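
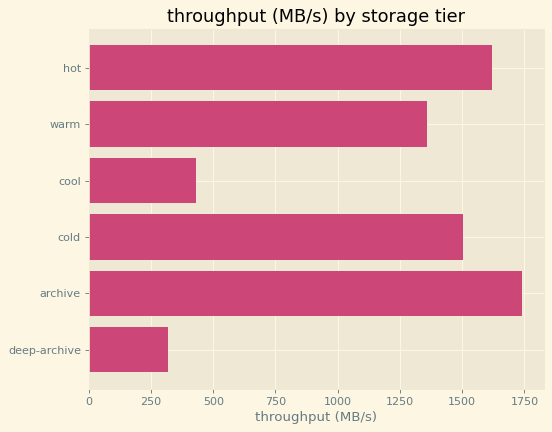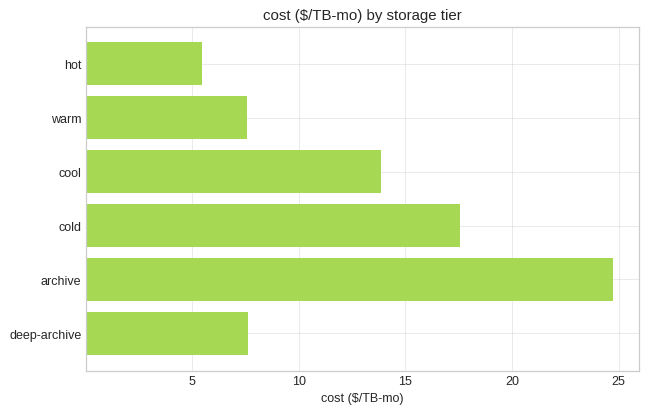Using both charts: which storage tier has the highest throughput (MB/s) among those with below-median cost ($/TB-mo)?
hot

Chart 2 median cost ($/TB-mo) ≈ 10; below-median storage tiers: hot, warm, deep-archive. Among those, hot has the highest throughput (MB/s) (≈ 1600).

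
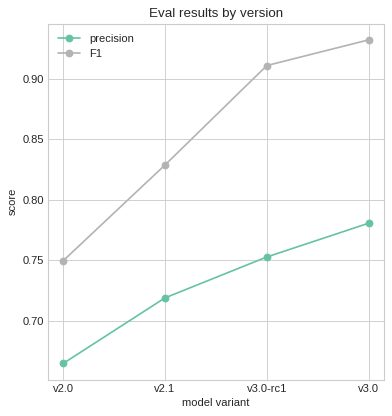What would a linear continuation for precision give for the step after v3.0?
Last three: 0.70, 0.75, 0.80 → slope ≈ 0.05/step → next ≈ 0.85.

≈ 0.85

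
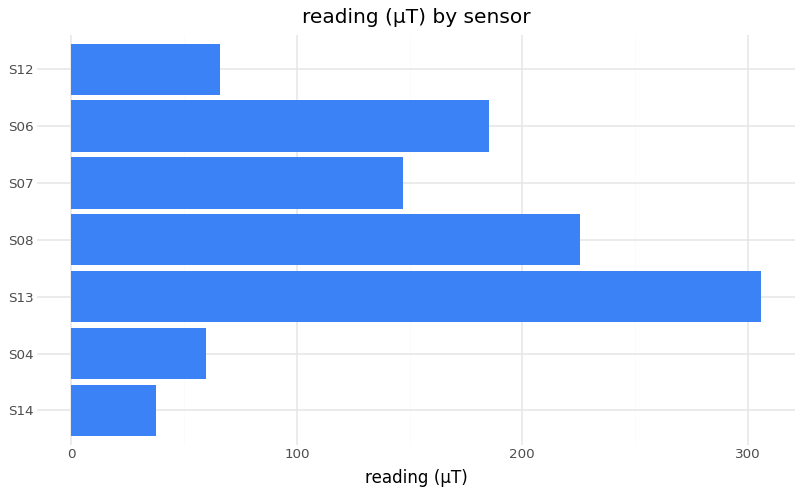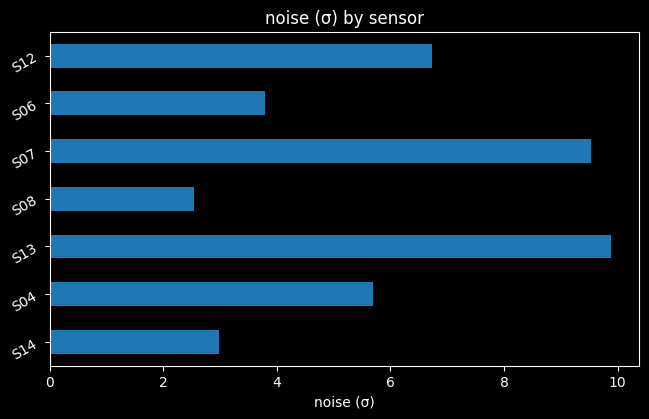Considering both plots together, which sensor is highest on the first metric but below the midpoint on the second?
S08

Chart 2 median noise (σ) ≈ 6; below-median sensors: S14, S08, S06. Among those, S08 has the highest reading (µT) (≈ 250).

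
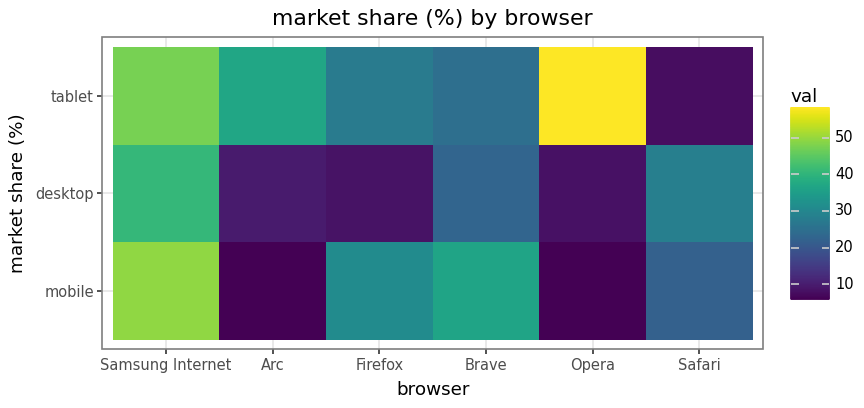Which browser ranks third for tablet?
Arc

Top 4 for tablet: Opera ≈ 60, Samsung Internet ≈ 50, Arc ≈ 35, Firefox ≈ 25.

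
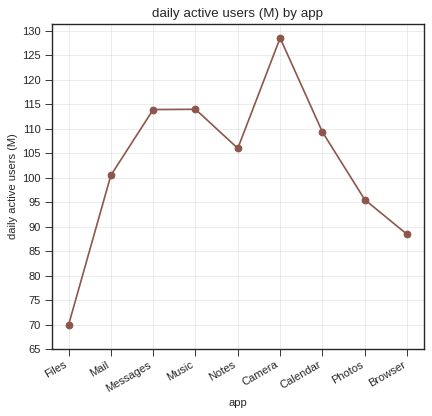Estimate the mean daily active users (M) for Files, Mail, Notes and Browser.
(70 + 100 + 105 + 90) / 4 ≈ 91.

≈ 91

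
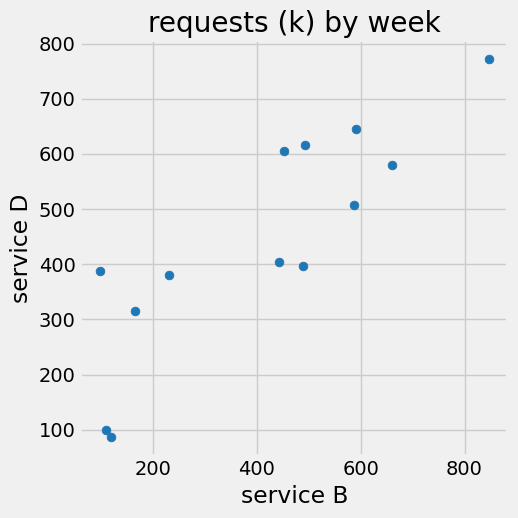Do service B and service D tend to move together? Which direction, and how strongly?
positive, strong

Points are positively correlated; strong (|r| ≈ 0.9).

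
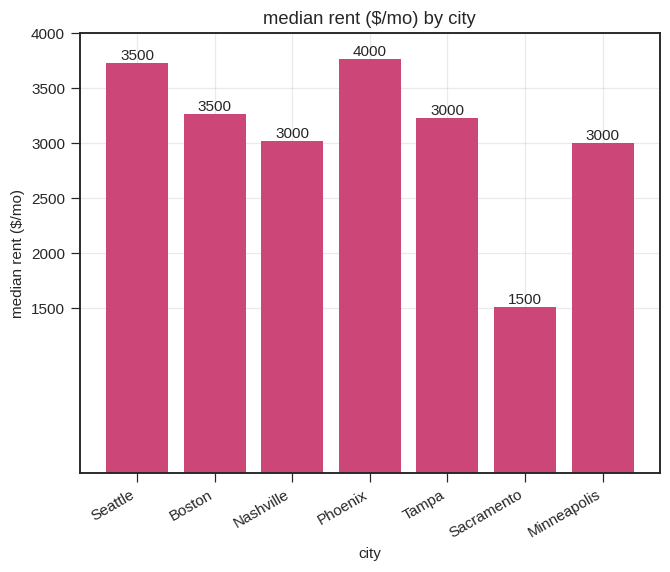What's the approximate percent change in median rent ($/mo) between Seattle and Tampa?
Seattle ≈ 3500, Tampa ≈ 3000; (3000 − 3500) / 3500 ≈ -14.3%.

≈ -14.3%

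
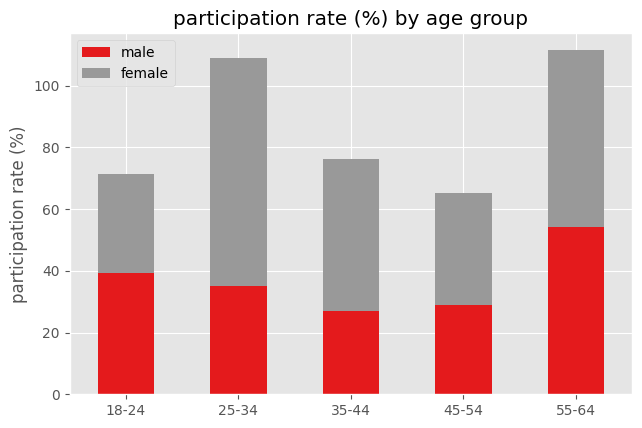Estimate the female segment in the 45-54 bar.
female top ≈ 70, bottom ≈ 30; segment ≈ 40.

≈ 40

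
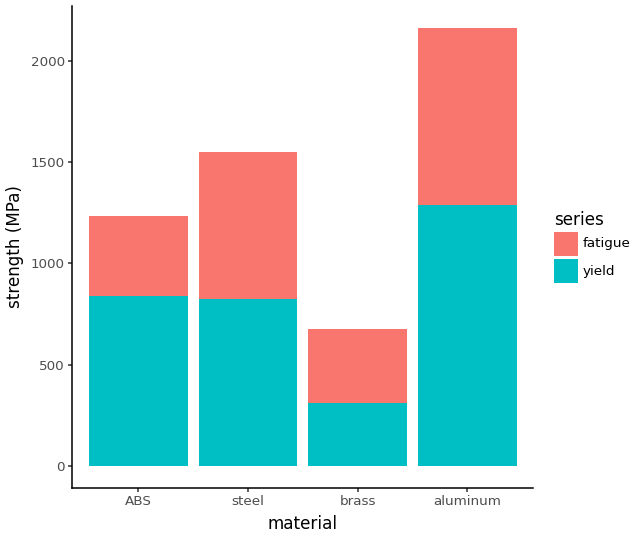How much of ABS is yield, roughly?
≈ 800

yield top ≈ 800, bottom ≈ 0; segment ≈ 800.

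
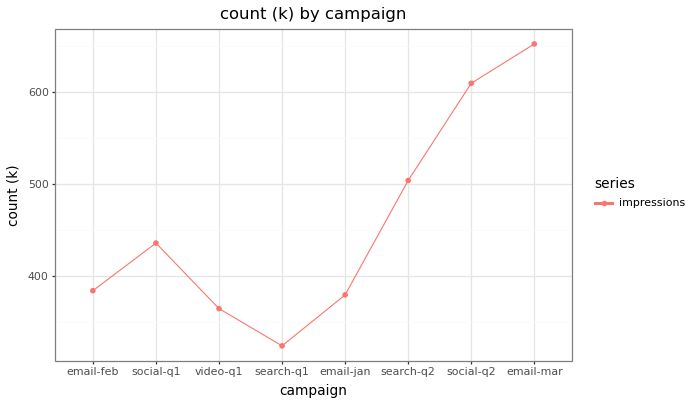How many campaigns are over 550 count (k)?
2

Above 550: social-q2, email-mar.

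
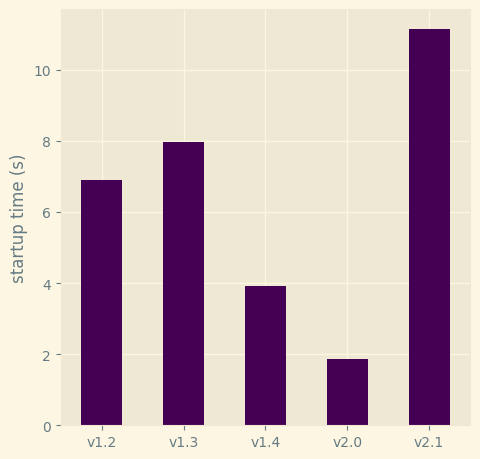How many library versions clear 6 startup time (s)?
3

Above 6: v1.2, v1.3, v2.1.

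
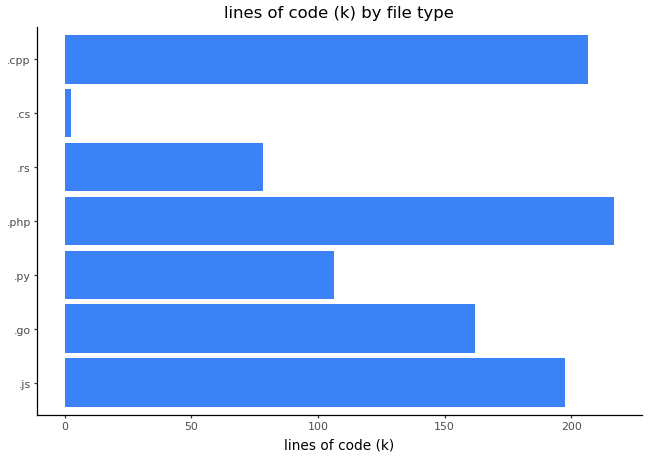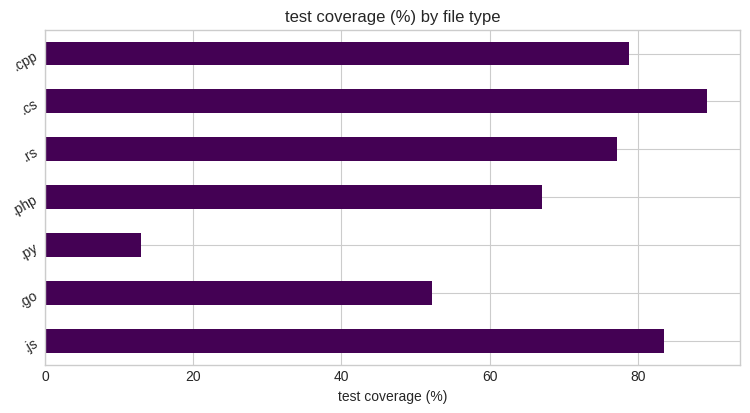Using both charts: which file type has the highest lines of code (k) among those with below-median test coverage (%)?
Chart 2 median test coverage (%) ≈ 80; below-median file types: .go, .py, .php. Among those, .php has the highest lines of code (k) (≈ 220).

.php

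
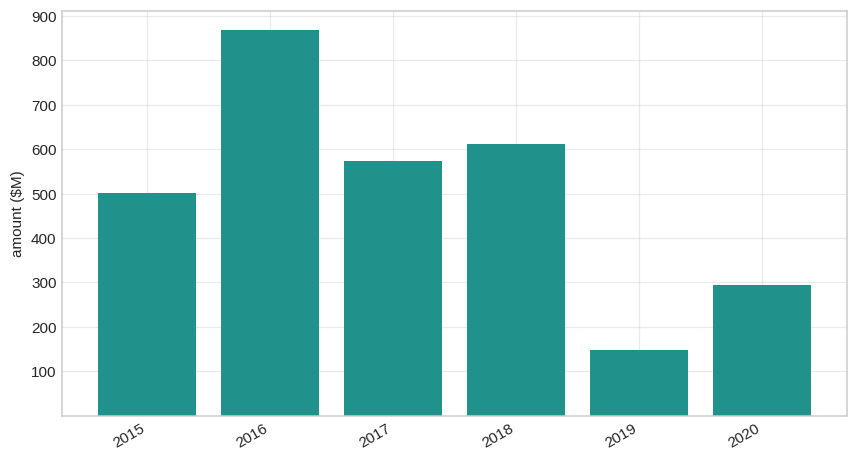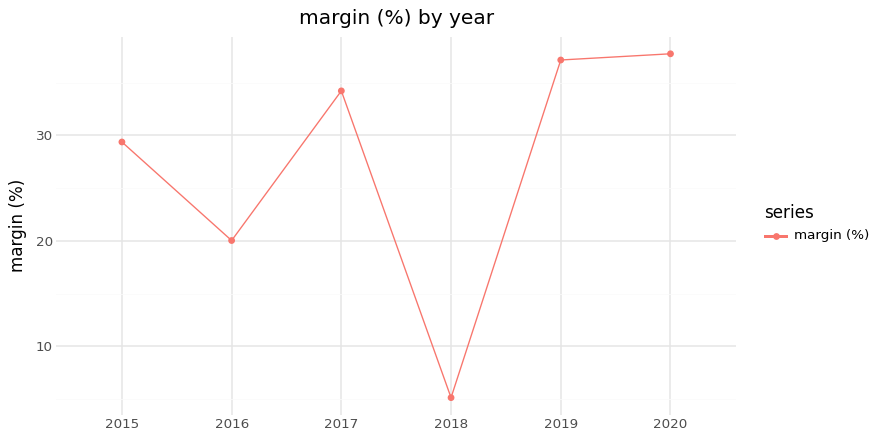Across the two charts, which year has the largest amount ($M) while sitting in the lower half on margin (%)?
2016

Chart 2 median margin (%) ≈ 30; below-median years: 2015, 2016, 2018. Among those, 2016 has the highest amount ($M) (≈ 900).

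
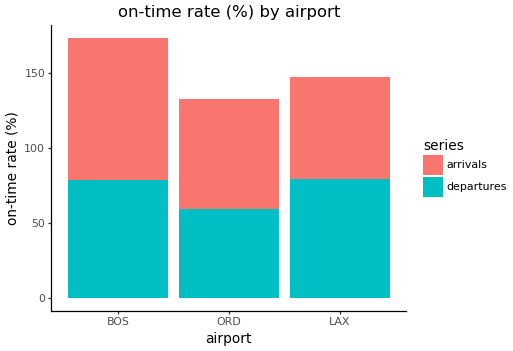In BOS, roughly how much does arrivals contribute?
arrivals top ≈ 180, bottom ≈ 80; segment ≈ 100.

≈ 100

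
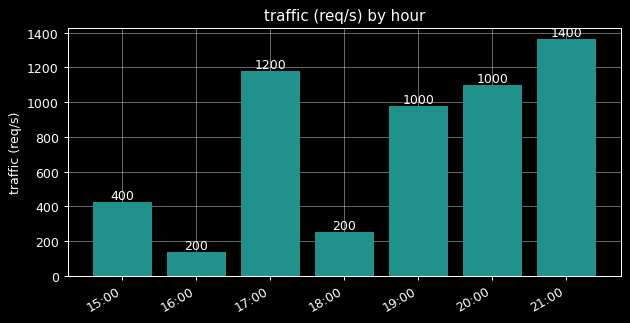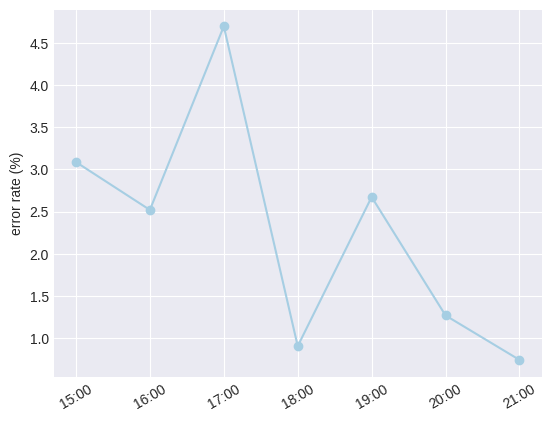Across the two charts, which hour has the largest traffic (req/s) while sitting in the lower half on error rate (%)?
21:00

Chart 2 median error rate (%) ≈ 2.5; below-median hours: 18:00, 20:00, 21:00. Among those, 21:00 has the highest traffic (req/s) (≈ 1400).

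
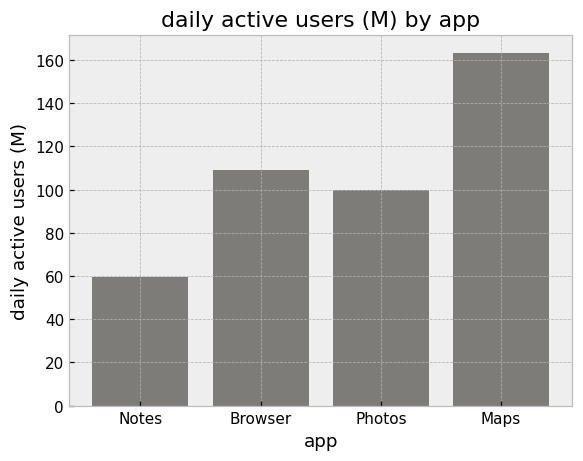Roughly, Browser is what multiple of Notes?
≈ 1.67×

Browser ≈ 100, Notes ≈ 60; 100/60 ≈ 1.67.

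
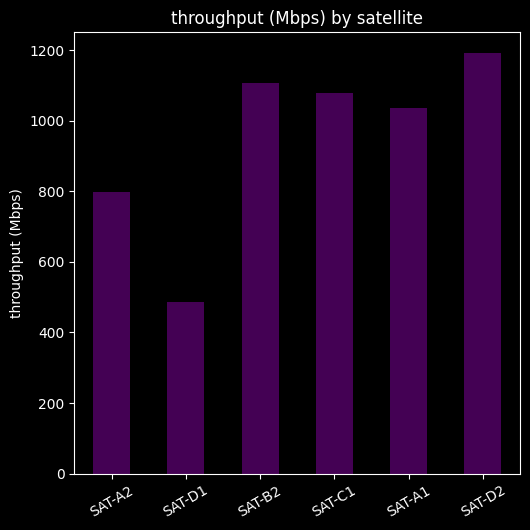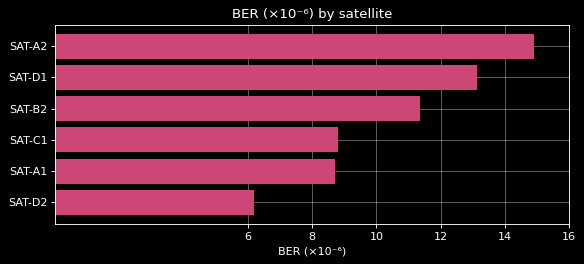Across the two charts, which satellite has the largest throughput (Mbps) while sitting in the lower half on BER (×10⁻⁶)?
SAT-D2

Chart 2 median BER (×10⁻⁶) ≈ 10; below-median satellites: SAT-C1, SAT-A1, SAT-D2. Among those, SAT-D2 has the highest throughput (Mbps) (≈ 1200).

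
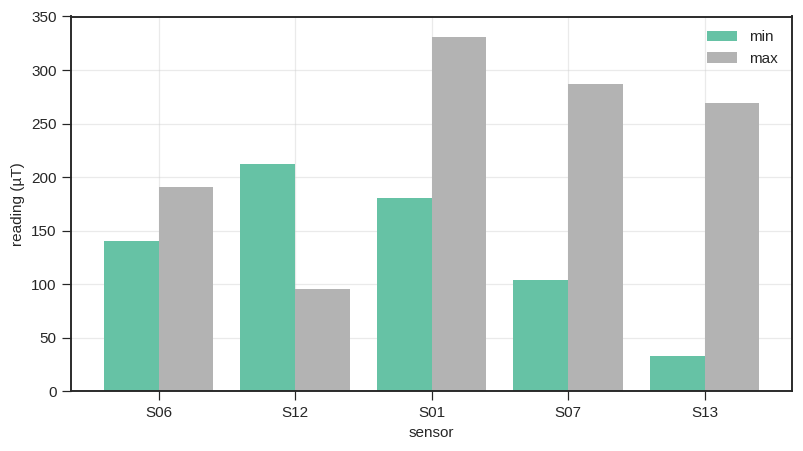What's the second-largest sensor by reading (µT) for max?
S07

Top 3 for max: S01 ≈ 350, S07 ≈ 300, S13 ≈ 250.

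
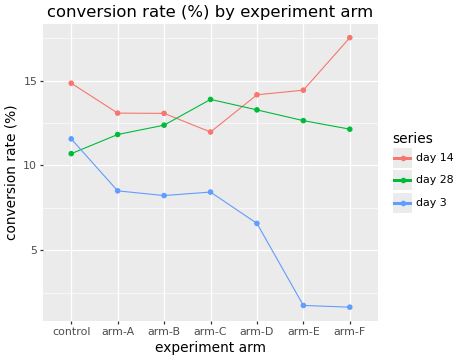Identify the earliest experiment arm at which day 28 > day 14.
arm-B: day 28 ≈ 12 vs day 14 ≈ 14 (not yet); arm-C: day 28 ≈ 14 vs day 14 ≈ 12 (first crossover).

arm-C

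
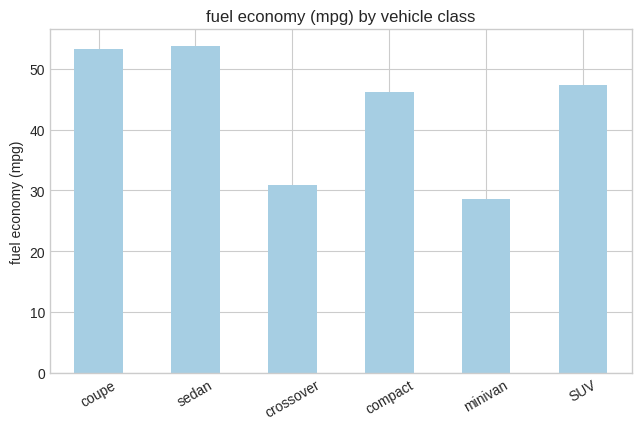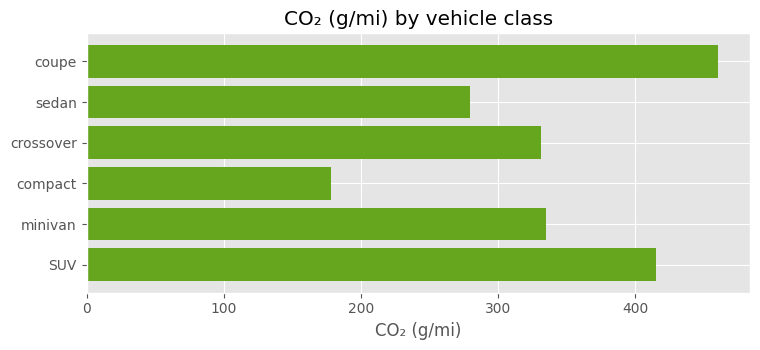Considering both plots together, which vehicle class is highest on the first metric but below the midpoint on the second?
sedan

Chart 2 median CO₂ (g/mi) ≈ 350; below-median vehicle classes: sedan, crossover, compact. Among those, sedan has the highest fuel economy (mpg) (≈ 55).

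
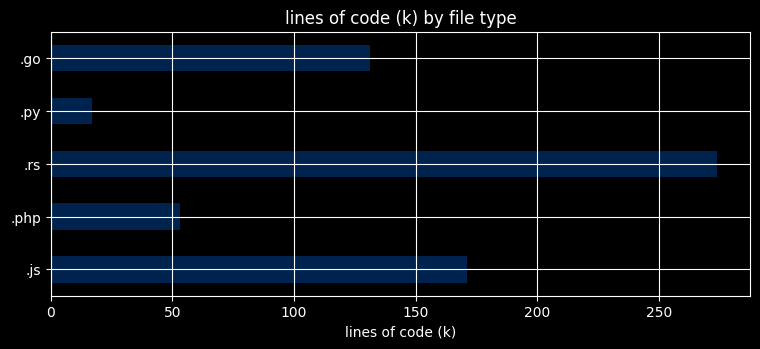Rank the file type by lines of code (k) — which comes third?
.go

Top 4: .rs ≈ 275, .js ≈ 175, .go ≈ 125, .php ≈ 50.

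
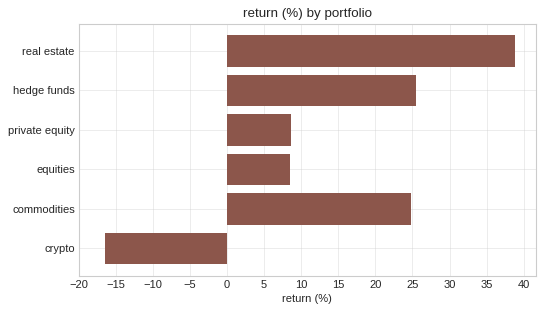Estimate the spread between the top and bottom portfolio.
≈ 55

Max real estate ≈ 40, min crypto ≈ -15; range ≈ 55.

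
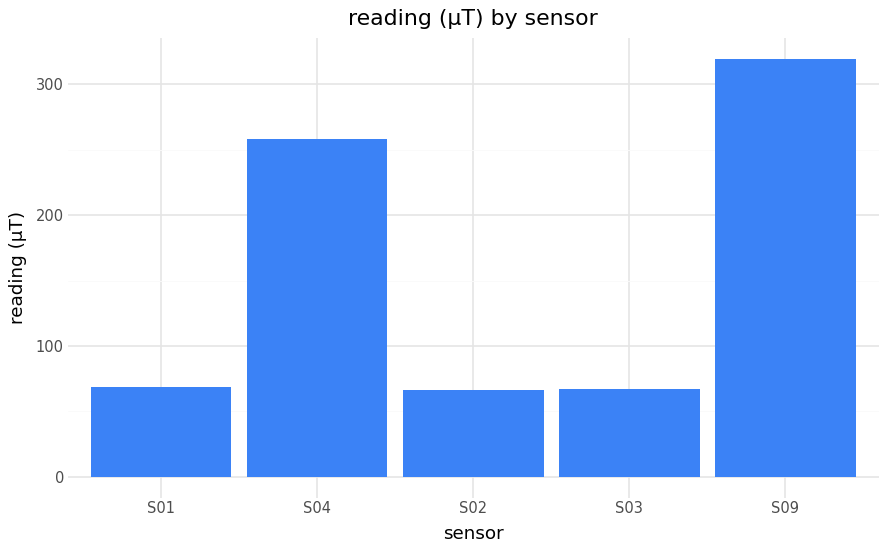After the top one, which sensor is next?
S04

Top 3: S09 ≈ 300, S04 ≈ 250, S01 ≈ 50.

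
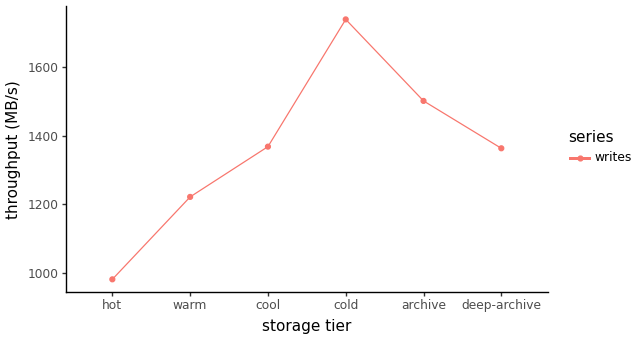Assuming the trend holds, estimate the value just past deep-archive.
≈ 1250

Last three: 1700, 1500, 1400 → slope ≈ -150/step → next ≈ 1250.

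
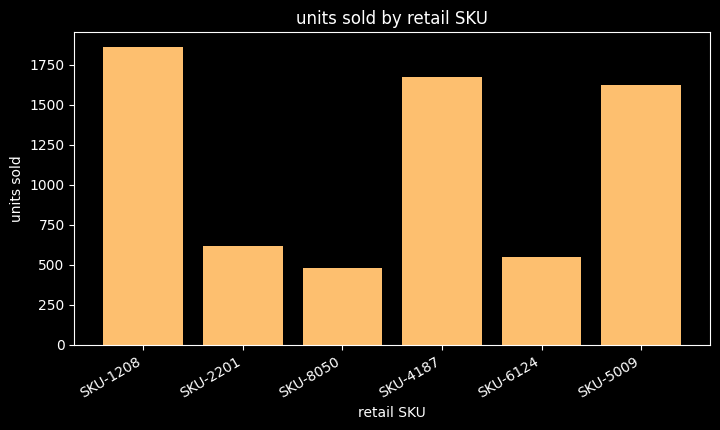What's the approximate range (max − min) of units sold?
Max SKU-1208 ≈ 1800, min SKU-8050 ≈ 400; range ≈ 1400.

≈ 1400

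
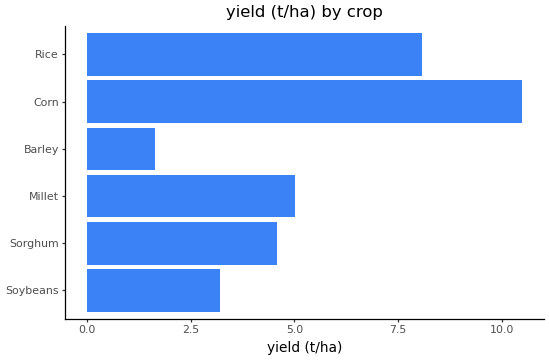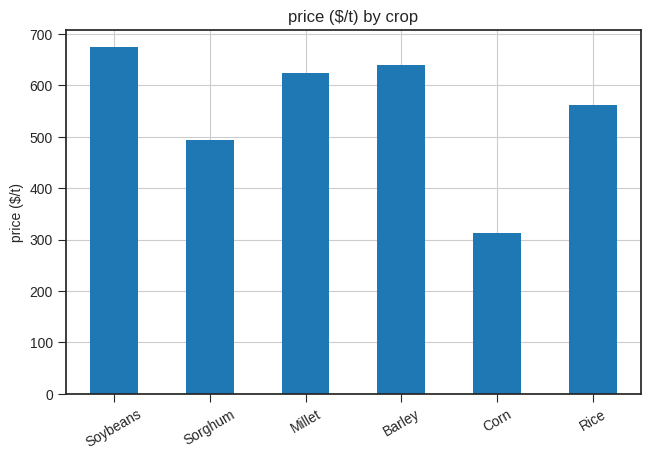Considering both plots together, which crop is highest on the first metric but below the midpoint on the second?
Chart 2 median price ($/t) ≈ 600; below-median crops: Sorghum, Corn, Rice. Among those, Corn has the highest yield (t/ha) (≈ 10).

Corn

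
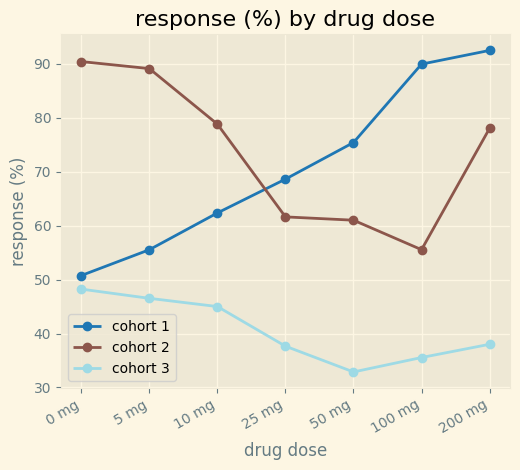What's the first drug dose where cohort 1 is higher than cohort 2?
10 mg: cohort 1 ≈ 60 vs cohort 2 ≈ 80 (not yet); 25 mg: cohort 1 ≈ 70 vs cohort 2 ≈ 60 (first crossover).

25 mg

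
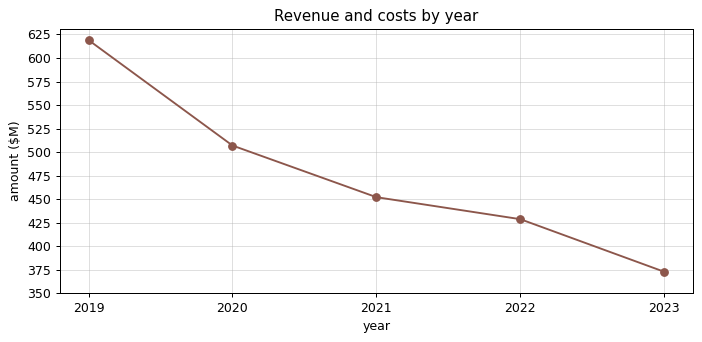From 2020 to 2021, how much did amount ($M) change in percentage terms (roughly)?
≈ -10%

2020 ≈ 500, 2021 ≈ 450; (450 − 500) / 500 ≈ -10%.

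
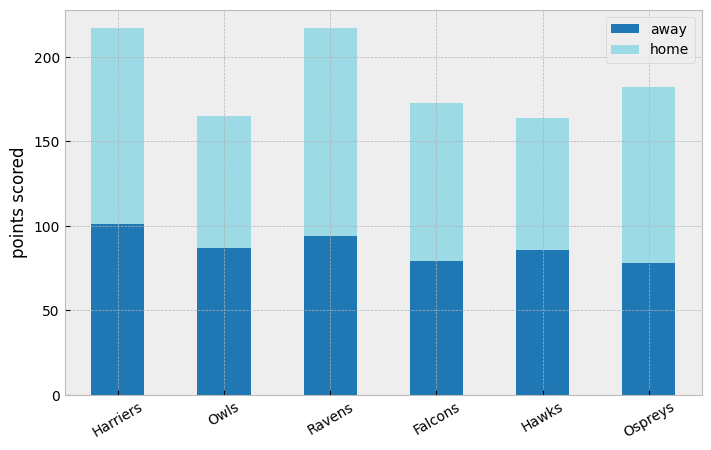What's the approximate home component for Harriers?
≈ 120

home top ≈ 220, bottom ≈ 100; segment ≈ 120.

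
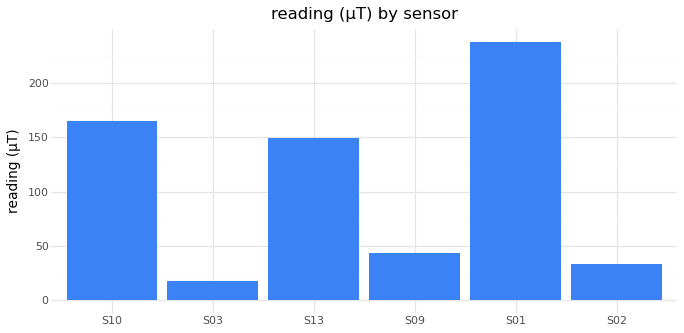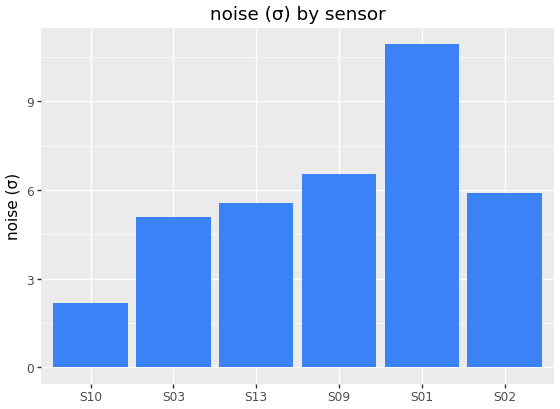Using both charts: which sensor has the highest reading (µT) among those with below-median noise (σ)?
S10

Chart 2 median noise (σ) ≈ 6; below-median sensors: S10, S03, S13. Among those, S10 has the highest reading (µT) (≈ 175).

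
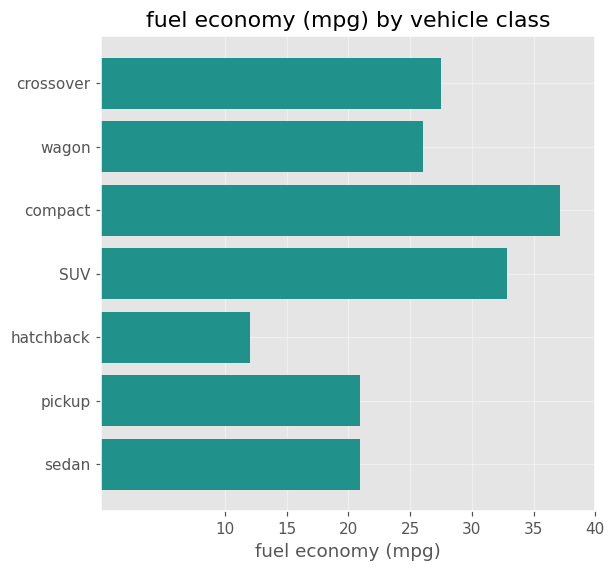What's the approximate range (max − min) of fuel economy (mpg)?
Max compact ≈ 35, min hatchback ≈ 10; range ≈ 25.

≈ 25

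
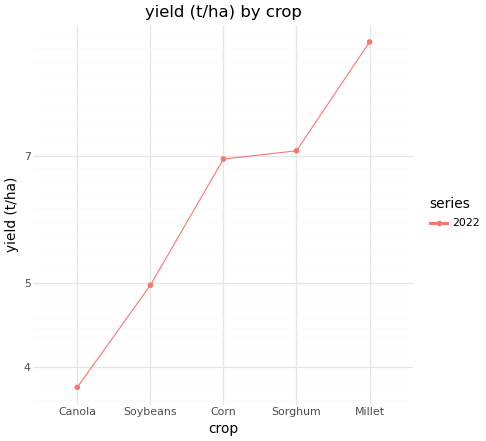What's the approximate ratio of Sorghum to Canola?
≈ 1.75×

Sorghum ≈ 7.0, Canola ≈ 4.0; 7.0/4.0 ≈ 1.75.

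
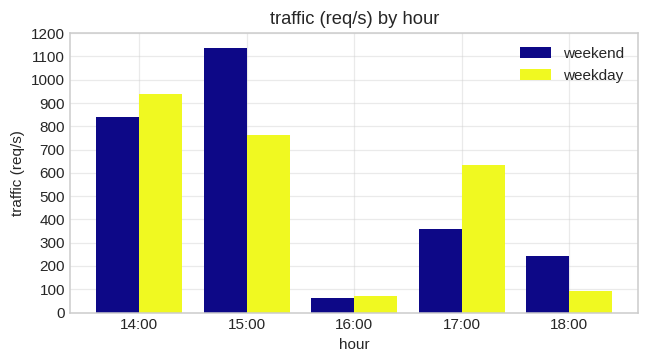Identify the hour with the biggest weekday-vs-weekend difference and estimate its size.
15:00, ≈ 300 req/s

15:00: weekday ≈ 800, weekend ≈ 1100 → gap ≈ 300. Next-largest (17:00) is only ≈ 200.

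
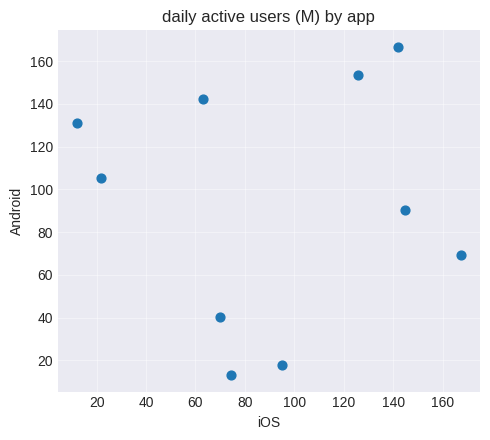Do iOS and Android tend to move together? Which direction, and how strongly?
Points are roughly uncorrelated; weak (|r| ≈ 0.0).

no clear correlation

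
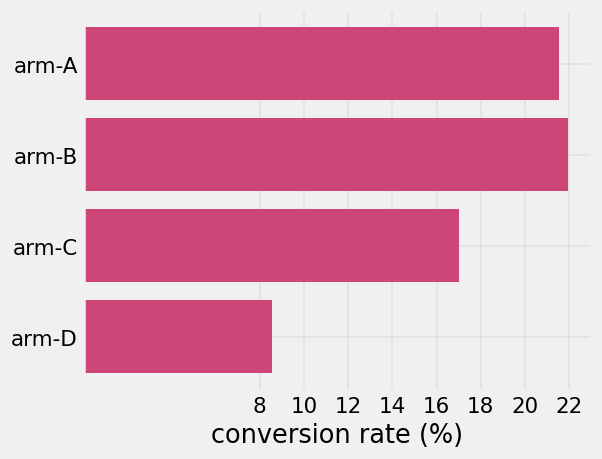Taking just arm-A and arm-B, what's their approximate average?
≈ 22

(22 + 22) / 2 ≈ 22.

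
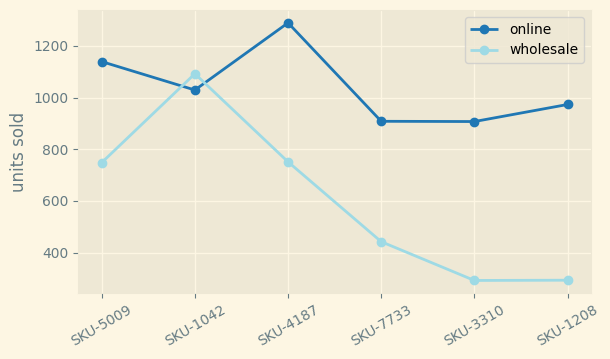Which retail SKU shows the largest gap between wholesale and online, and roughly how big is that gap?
SKU-1208: wholesale ≈ 300, online ≈ 1000 → gap ≈ 700. Next-largest (SKU-3310) is only ≈ 600.

SKU-1208, ≈ 700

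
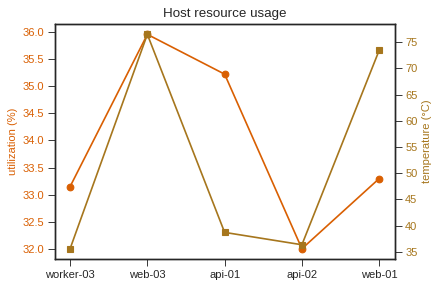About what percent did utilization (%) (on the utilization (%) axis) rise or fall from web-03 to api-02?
≈ -11.1%

web-03 ≈ 36.0, api-02 ≈ 32.0; (32.0 − 36.0) / 36.0 ≈ -11.1%.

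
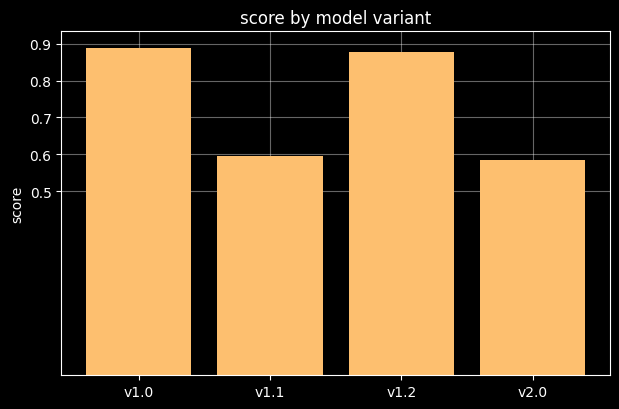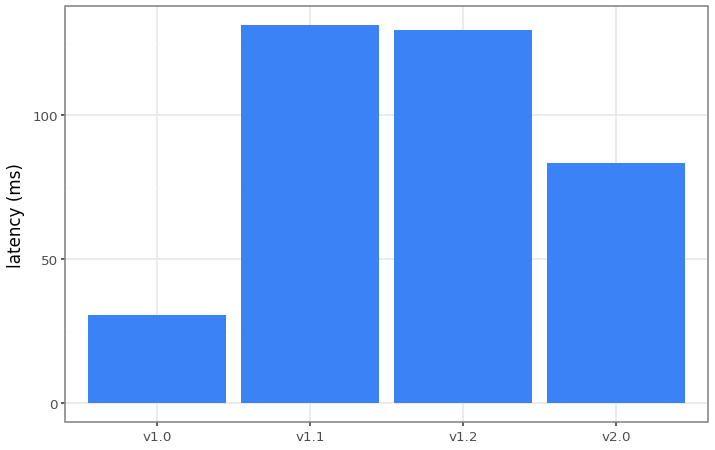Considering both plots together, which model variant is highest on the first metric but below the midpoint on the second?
Chart 2 median latency (ms) ≈ 100; below-median model variants: v1.0, v2.0. Among those, v1.0 has the highest score (≈ 0.9).

v1.0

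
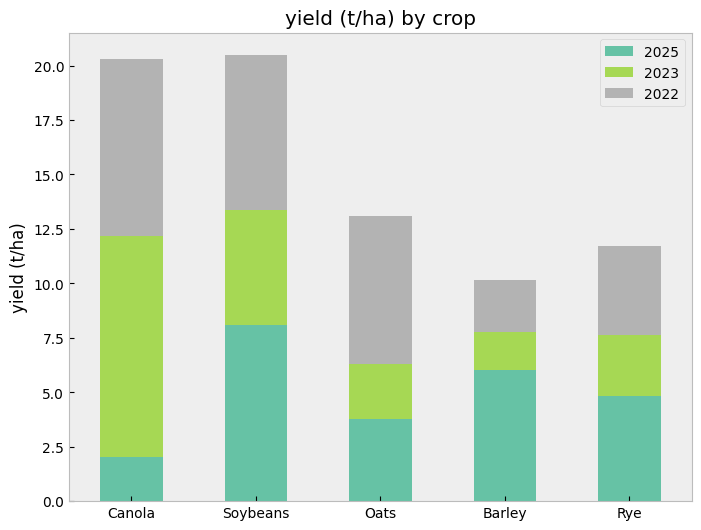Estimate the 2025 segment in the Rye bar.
≈ 4

2025 top ≈ 4, bottom ≈ 0; segment ≈ 4.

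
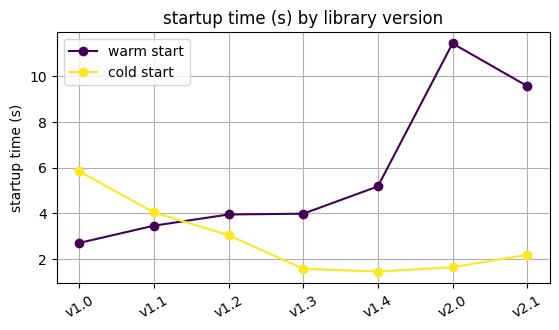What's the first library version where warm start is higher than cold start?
v1.2

v1.1: warm start ≈ 3 vs cold start ≈ 4 (not yet); v1.2: warm start ≈ 4 vs cold start ≈ 3 (first crossover).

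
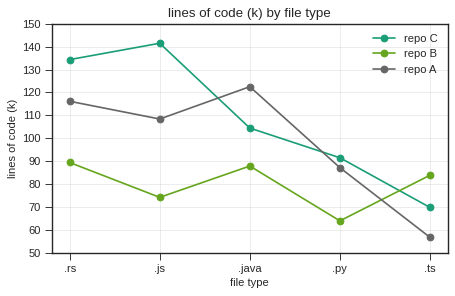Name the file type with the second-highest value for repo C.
Top 3 for repo C: .js ≈ 140, .rs ≈ 130, .java ≈ 100.

.rs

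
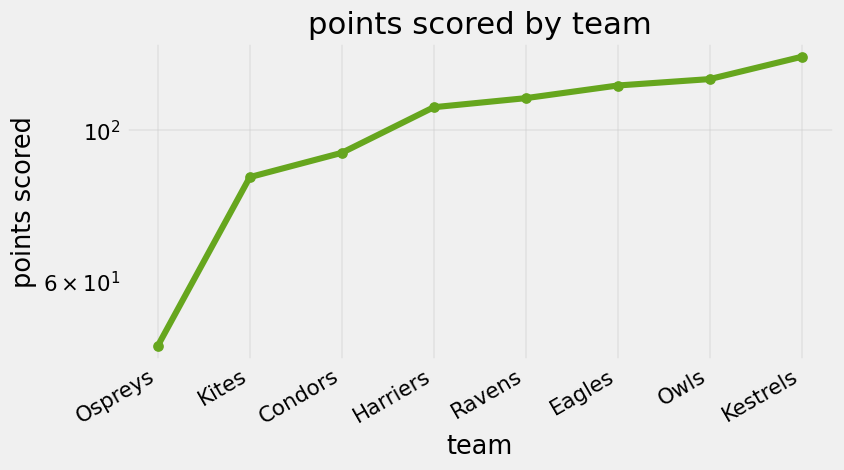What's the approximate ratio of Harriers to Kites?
Harriers ≈ 110, Kites ≈ 90; 110/90 ≈ 1.22.

≈ 1.22×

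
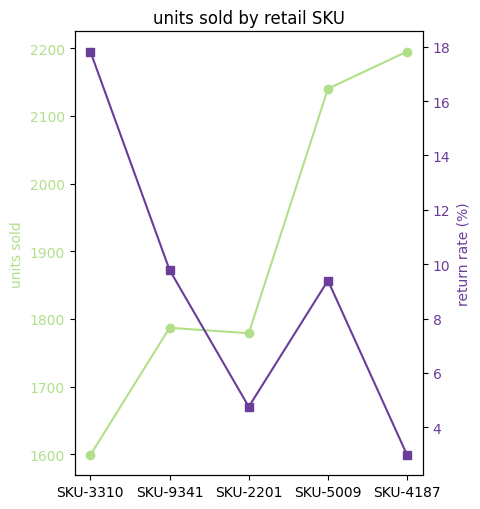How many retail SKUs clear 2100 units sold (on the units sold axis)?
2

Above 2100: SKU-5009, SKU-4187.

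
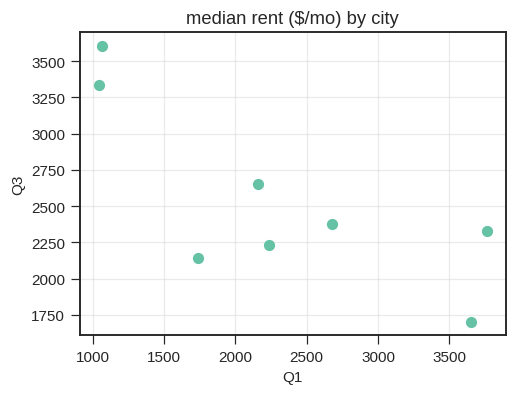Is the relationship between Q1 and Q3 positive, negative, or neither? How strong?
negative, strong

Points are negatively correlated; strong (|r| ≈ 0.8).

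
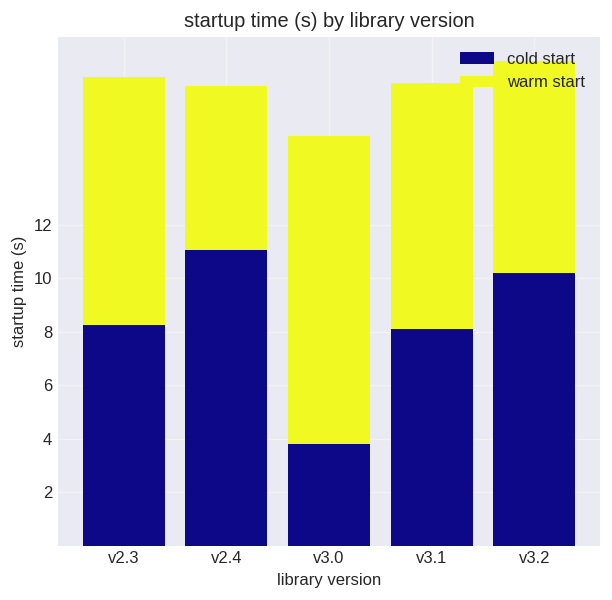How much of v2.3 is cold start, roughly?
≈ 8

cold start top ≈ 8, bottom ≈ 0; segment ≈ 8.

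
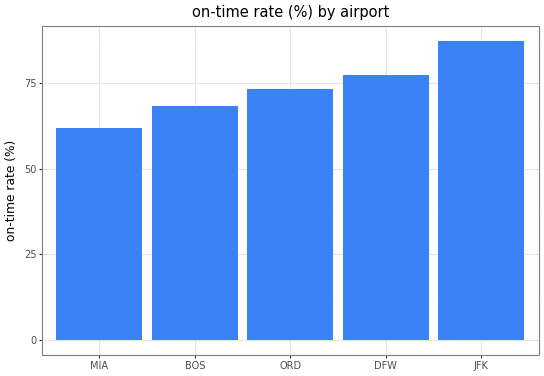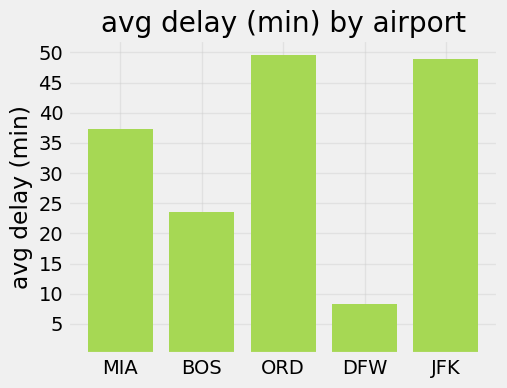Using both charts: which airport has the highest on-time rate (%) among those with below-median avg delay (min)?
Chart 2 median avg delay (min) ≈ 35; below-median airports: BOS, DFW. Among those, DFW has the highest on-time rate (%) (≈ 80).

DFW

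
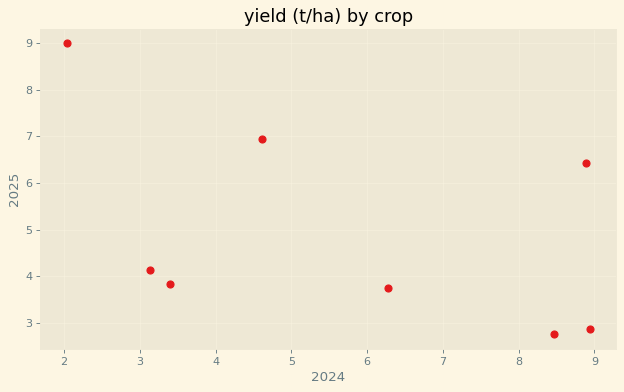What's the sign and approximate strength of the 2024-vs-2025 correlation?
negative, moderate

Points are negatively correlated; moderate (|r| ≈ 0.5).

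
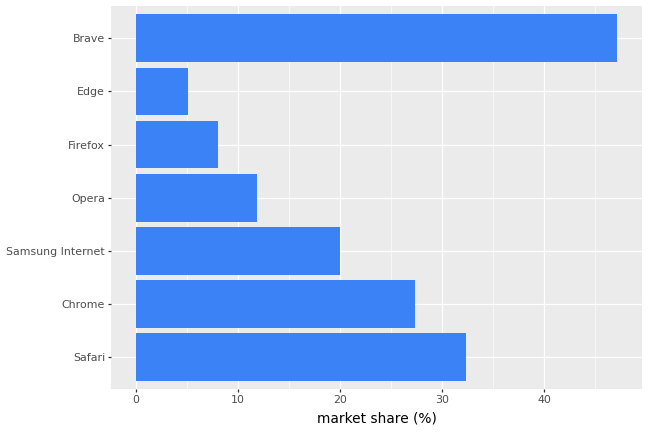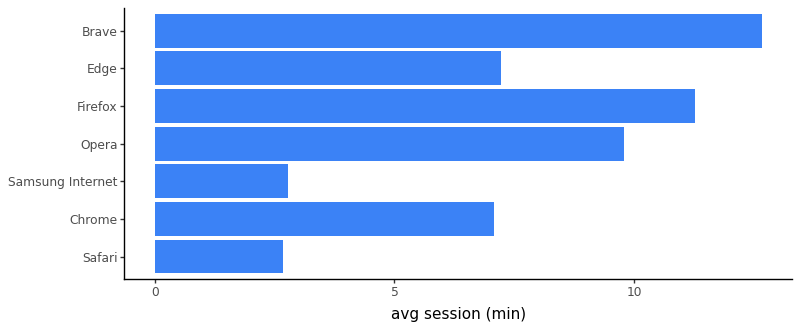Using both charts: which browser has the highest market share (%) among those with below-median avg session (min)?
Safari

Chart 2 median avg session (min) ≈ 8; below-median browsers: Safari, Chrome, Samsung Internet. Among those, Safari has the highest market share (%) (≈ 30).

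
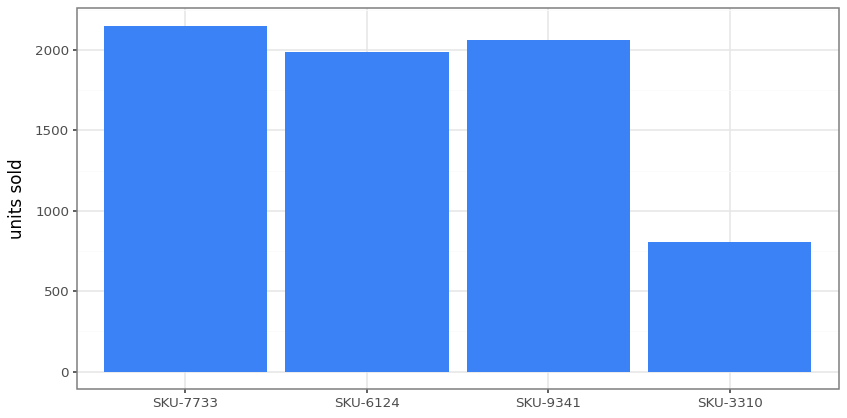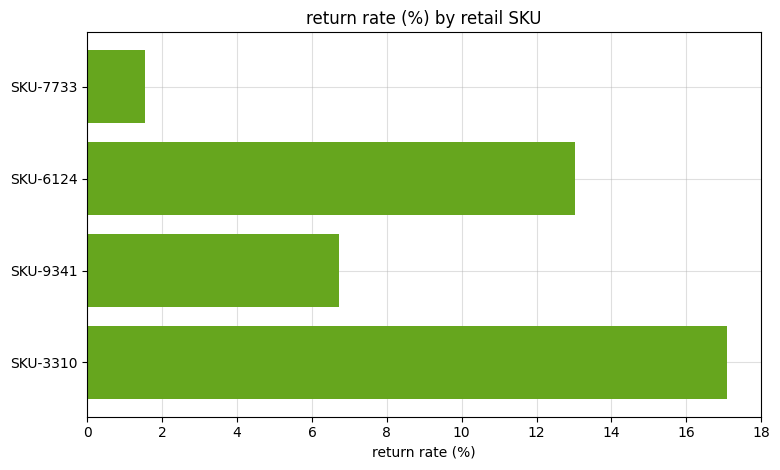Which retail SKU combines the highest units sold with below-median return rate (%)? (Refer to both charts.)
Chart 2 median return rate (%) ≈ 10; below-median retail SKUs: SKU-7733, SKU-9341. Among those, SKU-7733 has the highest units sold (≈ 2200).

SKU-7733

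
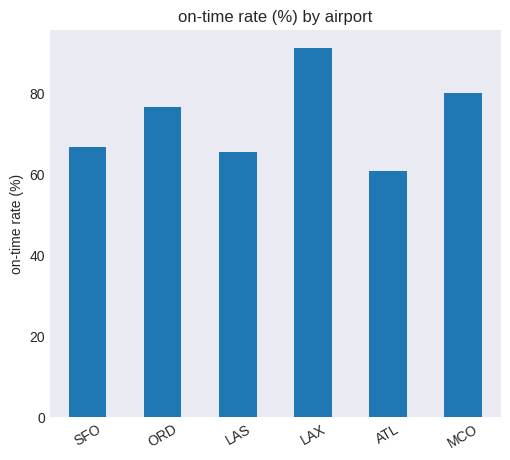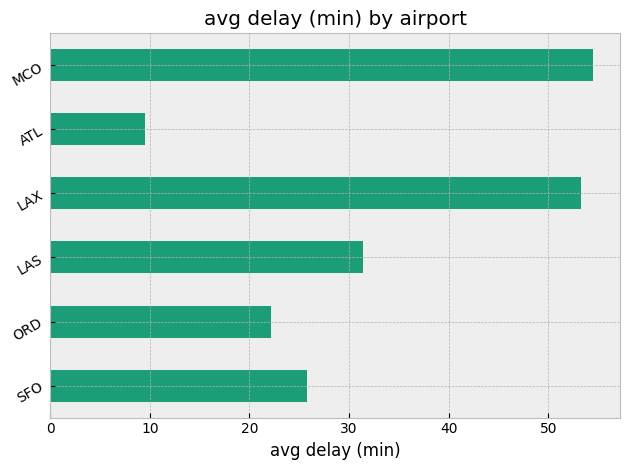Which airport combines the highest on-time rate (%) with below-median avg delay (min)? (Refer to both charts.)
ORD

Chart 2 median avg delay (min) ≈ 30; below-median airports: SFO, ORD, ATL. Among those, ORD has the highest on-time rate (%) (≈ 80).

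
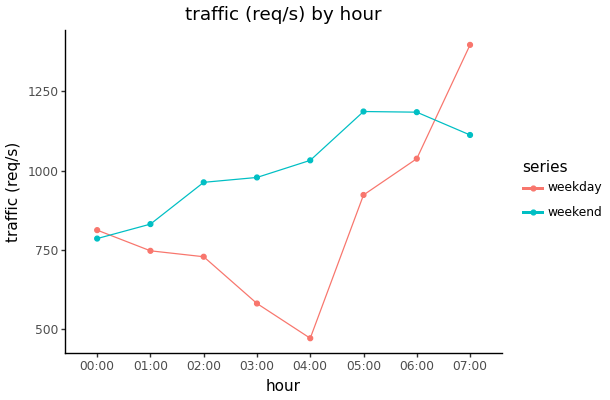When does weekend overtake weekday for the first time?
00:00: weekend ≈ 800 vs weekday ≈ 800 (not yet); 01:00: weekend ≈ 800 vs weekday ≈ 700 (first crossover).

01:00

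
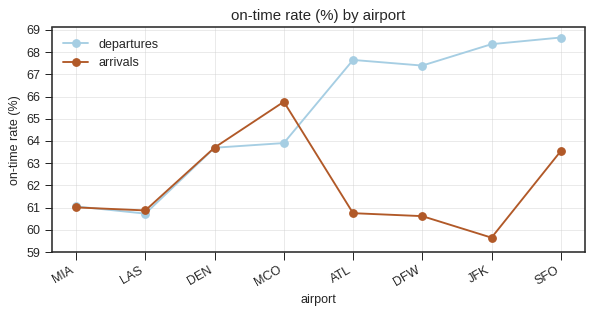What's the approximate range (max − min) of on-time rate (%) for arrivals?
≈ 6

Max MCO ≈ 66, min JFK ≈ 60; range ≈ 6.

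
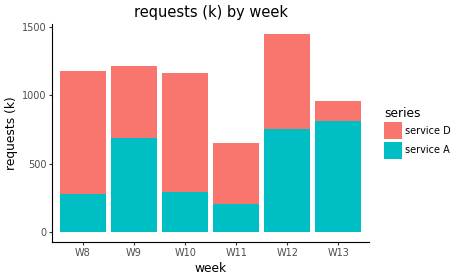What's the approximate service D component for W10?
≈ 1000

service D top ≈ 1200, bottom ≈ 200; segment ≈ 1000.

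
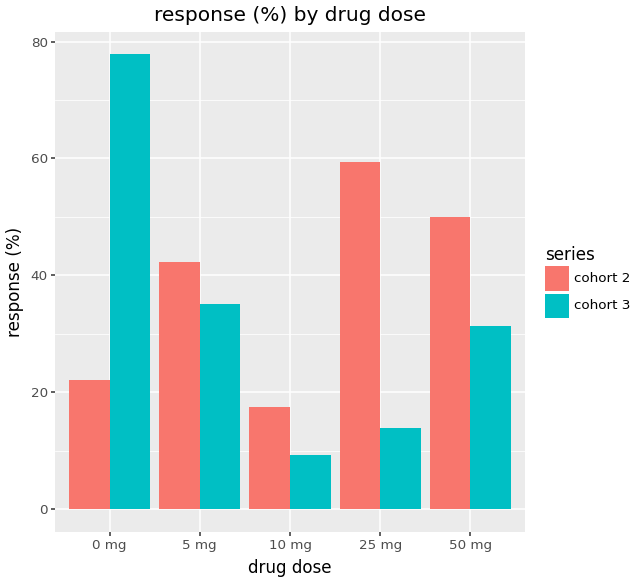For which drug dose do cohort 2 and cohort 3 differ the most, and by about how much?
0 mg: cohort 2 ≈ 20, cohort 3 ≈ 80 → gap ≈ 60. Next-largest (25 mg) is only ≈ 50.

0 mg, ≈ 60 %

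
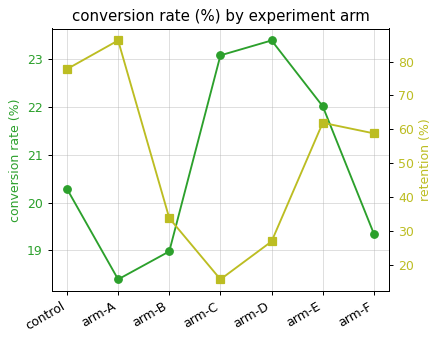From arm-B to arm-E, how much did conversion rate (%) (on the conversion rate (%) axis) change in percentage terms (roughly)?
≈ +15.8%

arm-B ≈ 19.0, arm-E ≈ 22.0; (22.0 − 19.0) / 19.0 ≈ +15.8%.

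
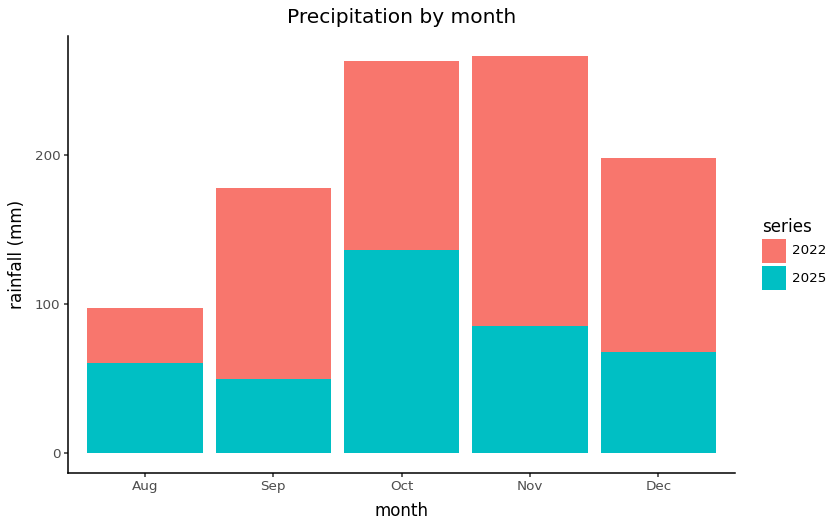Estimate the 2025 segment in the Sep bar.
2025 top ≈ 50, bottom ≈ 0; segment ≈ 50.

≈ 50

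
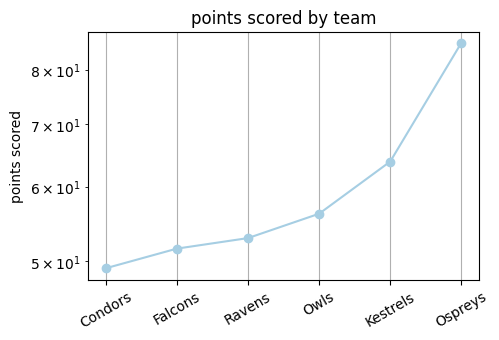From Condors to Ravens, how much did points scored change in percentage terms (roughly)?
≈ +10%

Condors ≈ 50, Ravens ≈ 55; (55 − 50) / 50 ≈ +10%.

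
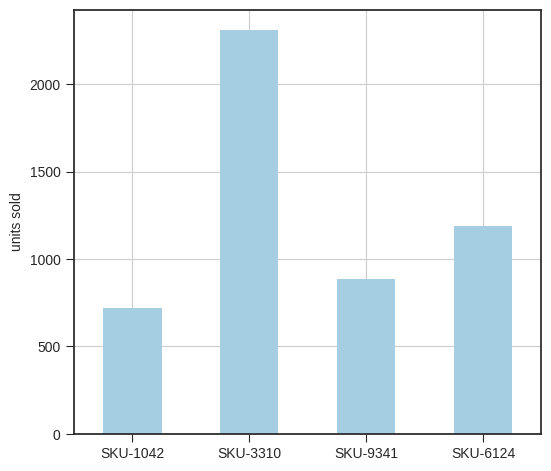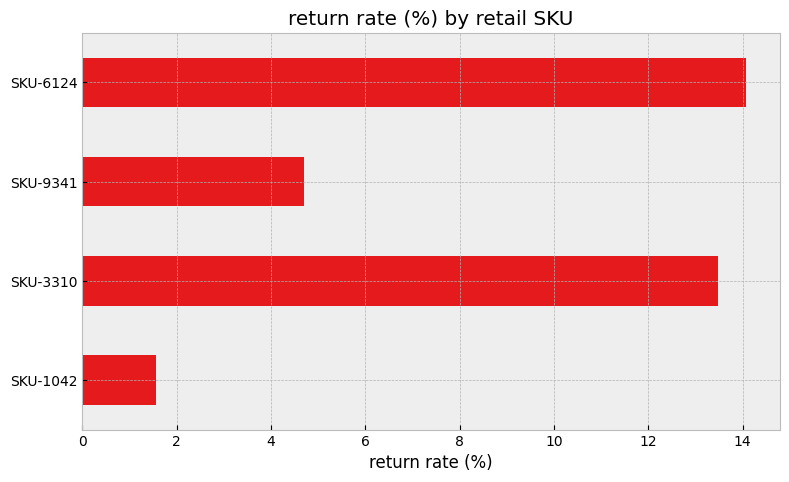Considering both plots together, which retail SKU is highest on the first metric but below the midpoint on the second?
SKU-9341

Chart 2 median return rate (%) ≈ 10; below-median retail SKUs: SKU-1042, SKU-9341. Among those, SKU-9341 has the highest units sold (≈ 1000).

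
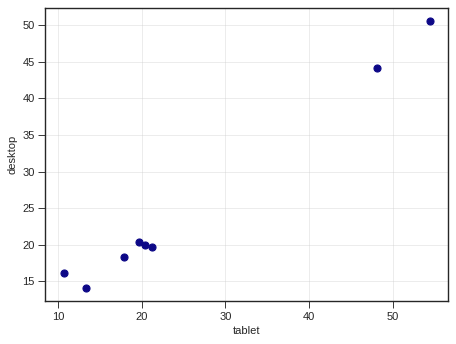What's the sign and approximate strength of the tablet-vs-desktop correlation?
Points are positively correlated; strong (|r| ≈ 1.0).

positive, strong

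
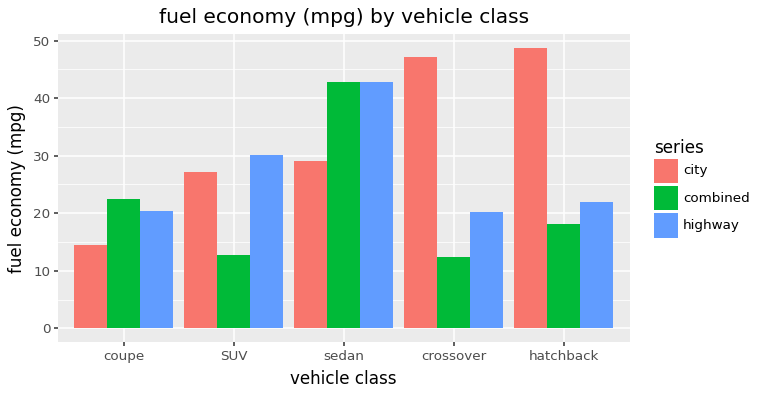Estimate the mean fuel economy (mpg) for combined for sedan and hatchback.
≈ 32

(45 + 20) / 2 ≈ 32.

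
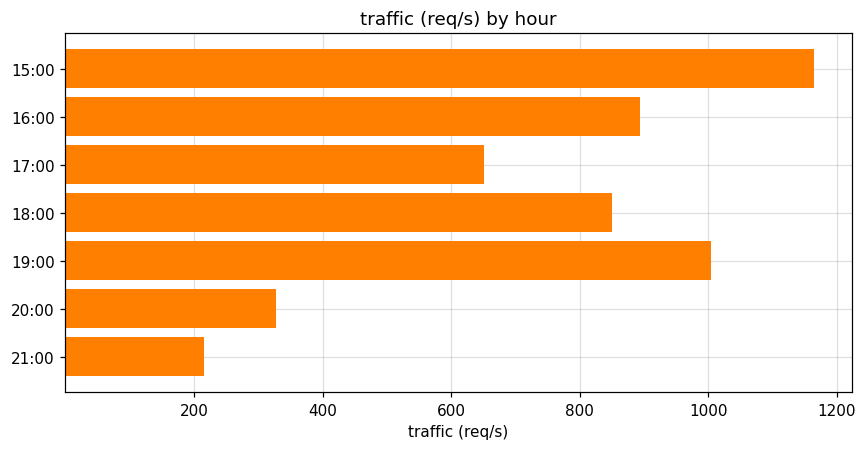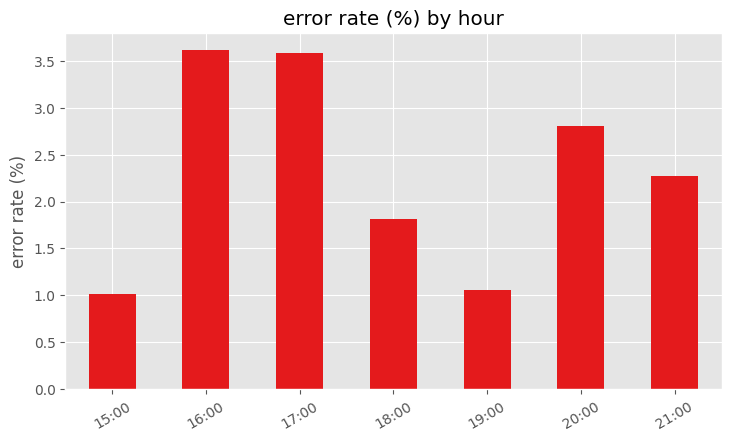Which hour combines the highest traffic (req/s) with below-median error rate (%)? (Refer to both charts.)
15:00

Chart 2 median error rate (%) ≈ 2.5; below-median hours: 15:00, 18:00, 19:00. Among those, 15:00 has the highest traffic (req/s) (≈ 1200).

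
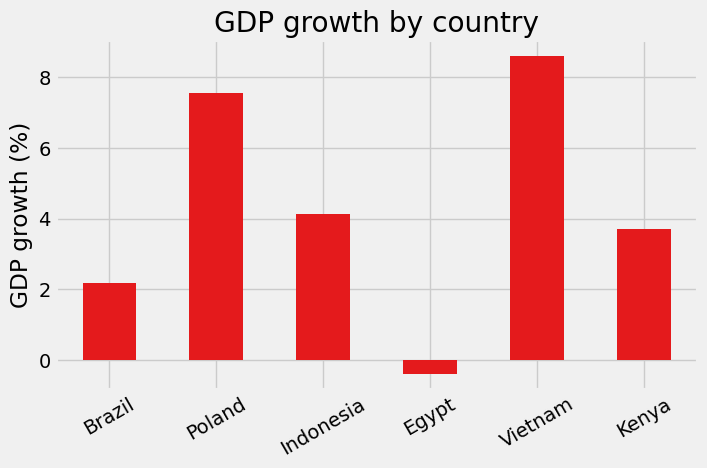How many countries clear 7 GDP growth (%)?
Above 7: Poland, Vietnam.

2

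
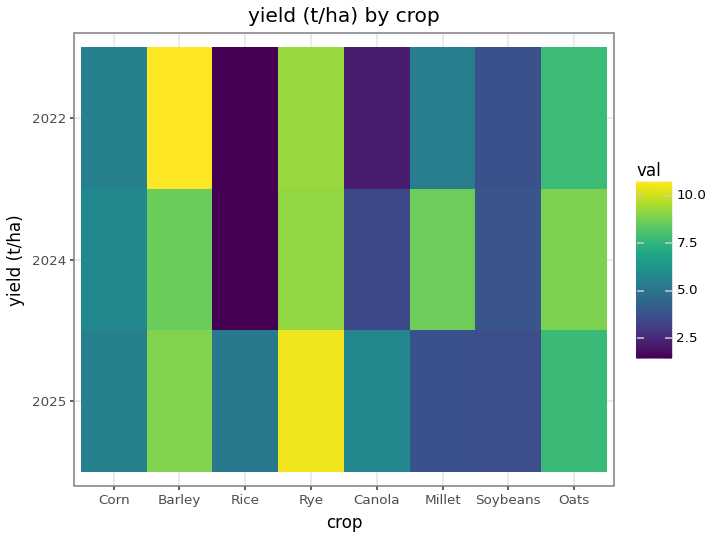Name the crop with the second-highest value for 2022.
Rye

Top 3 for 2022: Barley ≈ 11, Rye ≈ 9, Oats ≈ 8.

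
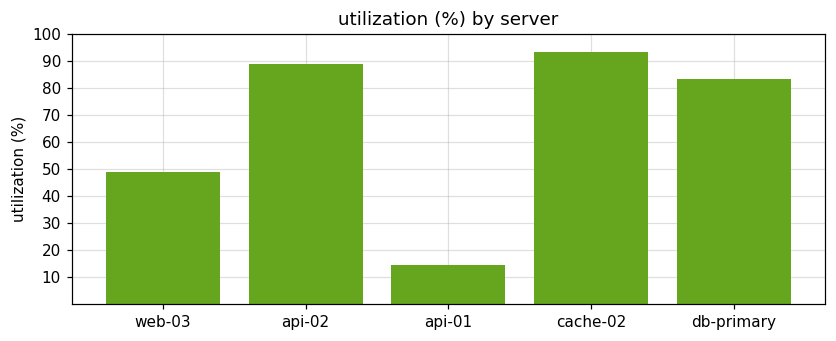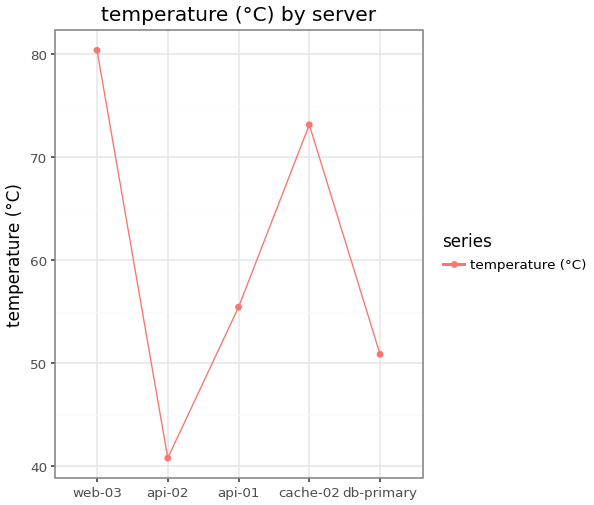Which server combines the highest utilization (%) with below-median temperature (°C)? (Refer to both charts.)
Chart 2 median temperature (°C) ≈ 60; below-median servers: api-02, db-primary. Among those, api-02 has the highest utilization (%) (≈ 90).

api-02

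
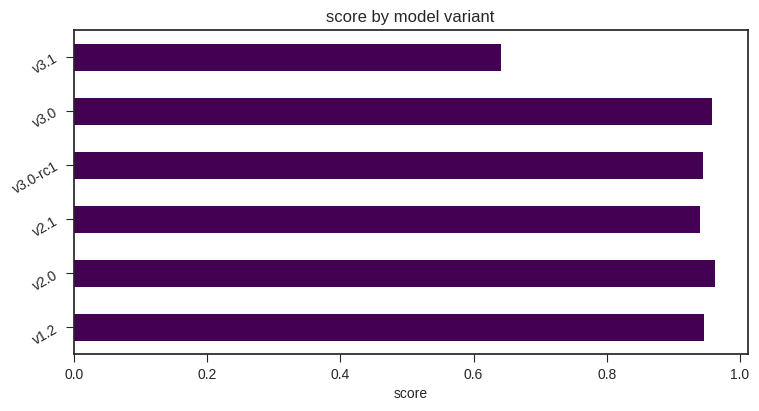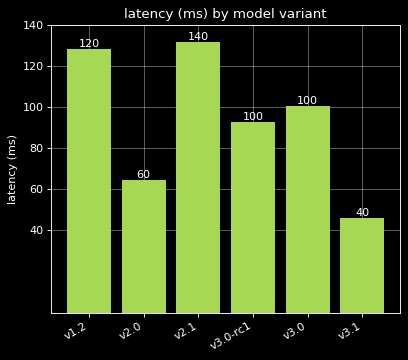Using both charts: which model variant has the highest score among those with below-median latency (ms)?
v2.0

Chart 2 median latency (ms) ≈ 100; below-median model variants: v2.0, v3.0-rc1, v3.1. Among those, v2.0 has the highest score (≈ 1).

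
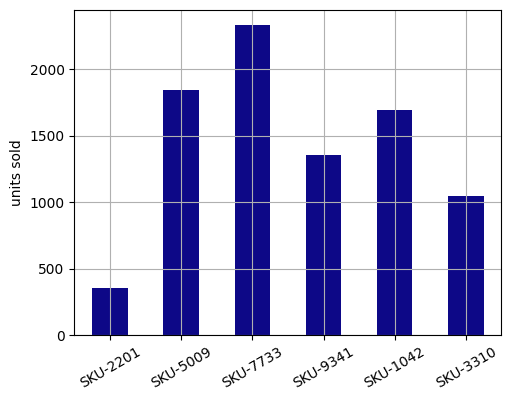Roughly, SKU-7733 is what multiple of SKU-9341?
SKU-7733 ≈ 2400, SKU-9341 ≈ 1400; 2400/1400 ≈ 1.71.

≈ 1.71×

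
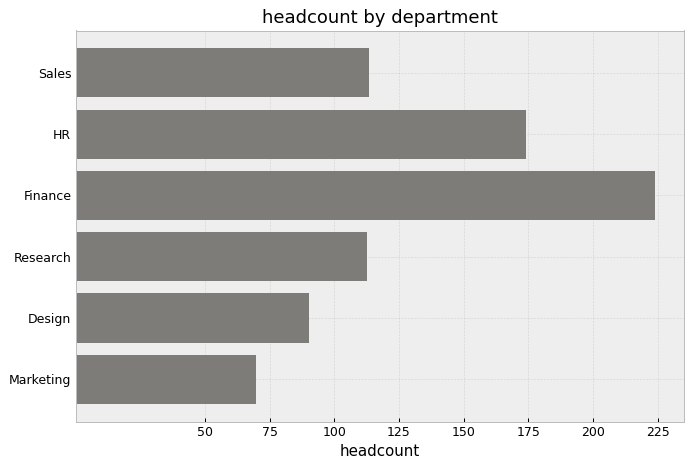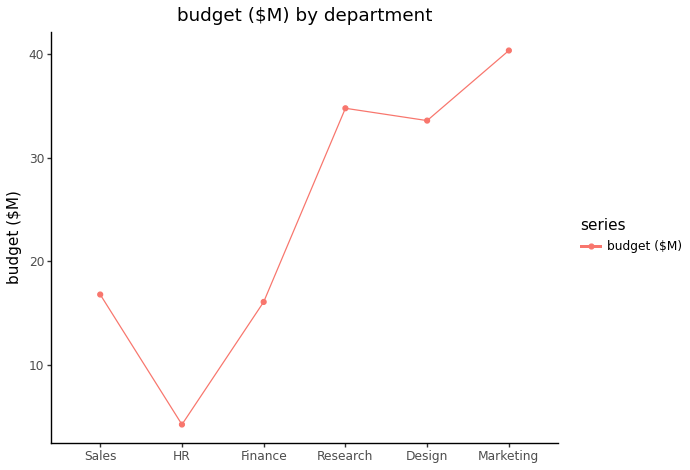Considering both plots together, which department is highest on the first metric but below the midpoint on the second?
Finance

Chart 2 median budget ($M) ≈ 25; below-median departments: Sales, HR, Finance. Among those, Finance has the highest headcount (≈ 225).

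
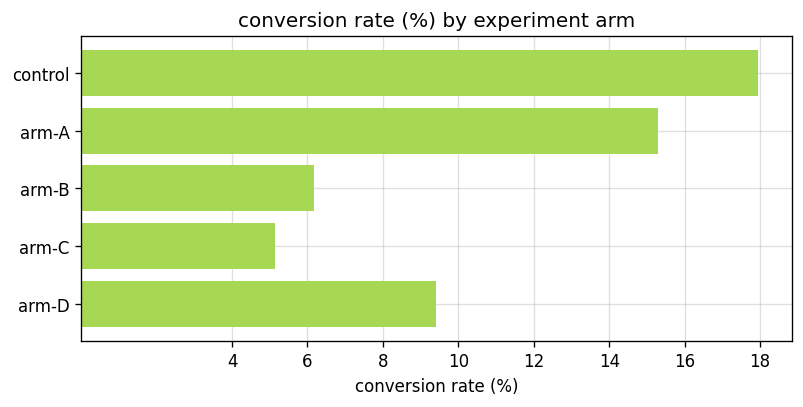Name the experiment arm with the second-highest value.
arm-A

Top 3: control ≈ 18, arm-A ≈ 16, arm-D ≈ 10.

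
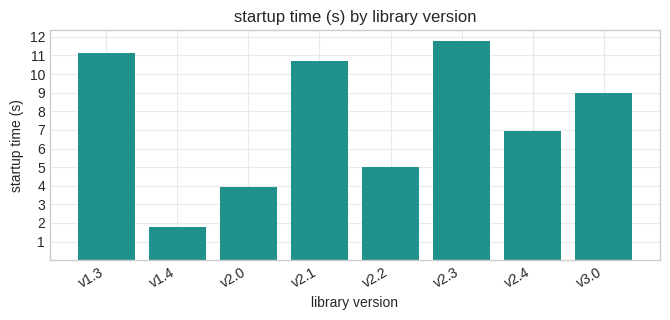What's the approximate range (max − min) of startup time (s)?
Max v2.3 ≈ 12, min v1.4 ≈ 2; range ≈ 10.

≈ 10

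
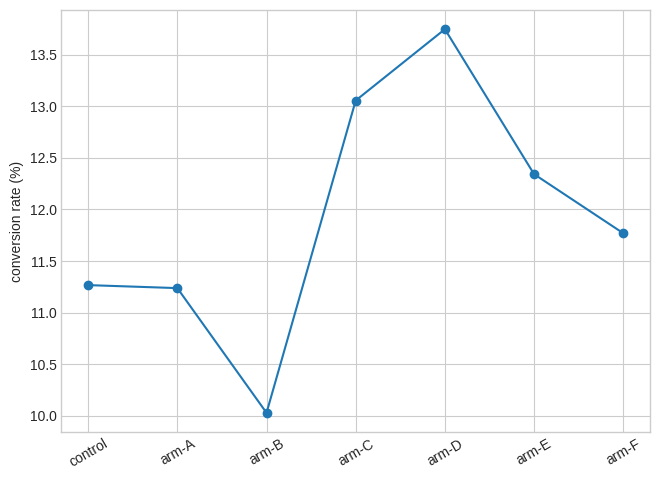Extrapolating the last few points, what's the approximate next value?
≈ 11.25

Last three: 13.5, 12.5, 12.0 → slope ≈ -0.75/step → next ≈ 11.25.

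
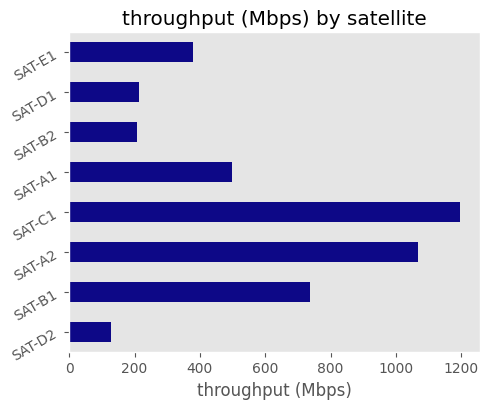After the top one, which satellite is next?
Top 3: SAT-C1 ≈ 1200, SAT-A2 ≈ 1100, SAT-B1 ≈ 700.

SAT-A2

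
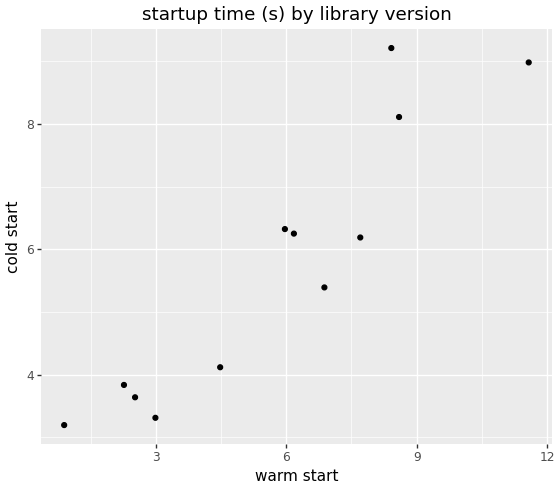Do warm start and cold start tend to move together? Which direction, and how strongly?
positive, strong

Points are positively correlated; strong (|r| ≈ 0.9).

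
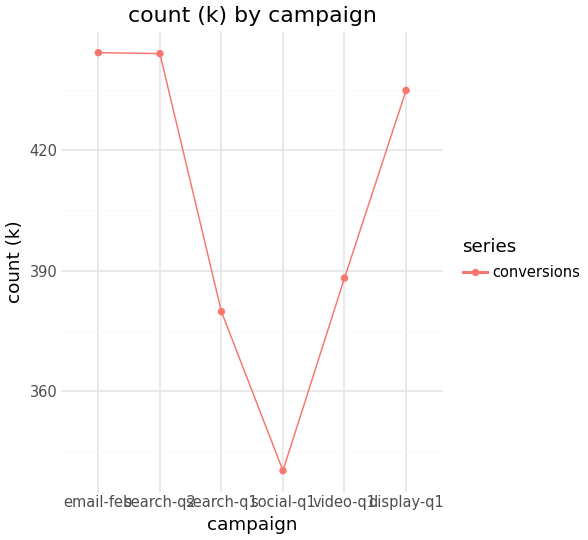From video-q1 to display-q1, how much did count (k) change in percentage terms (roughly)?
video-q1 ≈ 390, display-q1 ≈ 430; (430 − 390) / 390 ≈ +10.3%.

≈ +10.3%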